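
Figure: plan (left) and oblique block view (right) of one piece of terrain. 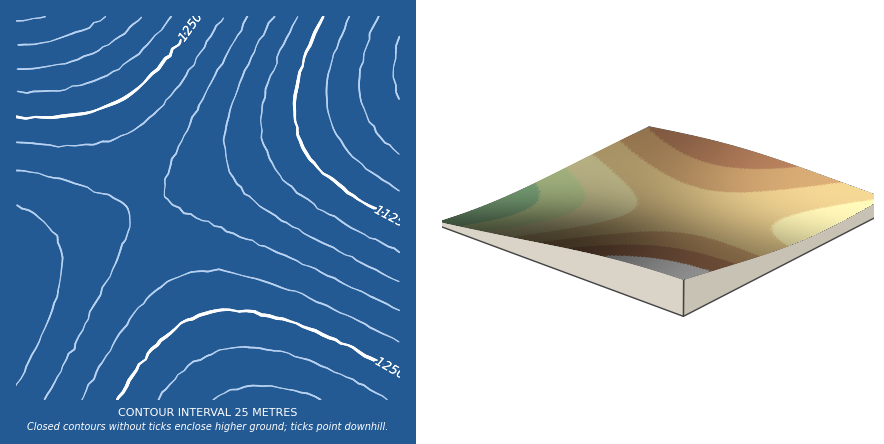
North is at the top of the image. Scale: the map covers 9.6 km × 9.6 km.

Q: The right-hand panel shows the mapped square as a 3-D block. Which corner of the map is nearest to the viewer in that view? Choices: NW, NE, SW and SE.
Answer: NW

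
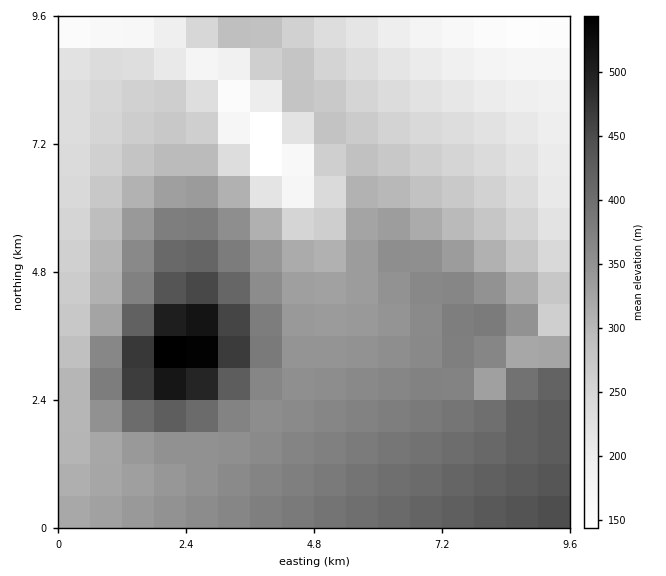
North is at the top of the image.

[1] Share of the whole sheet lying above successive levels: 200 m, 90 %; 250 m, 75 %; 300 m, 57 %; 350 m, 39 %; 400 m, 15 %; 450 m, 4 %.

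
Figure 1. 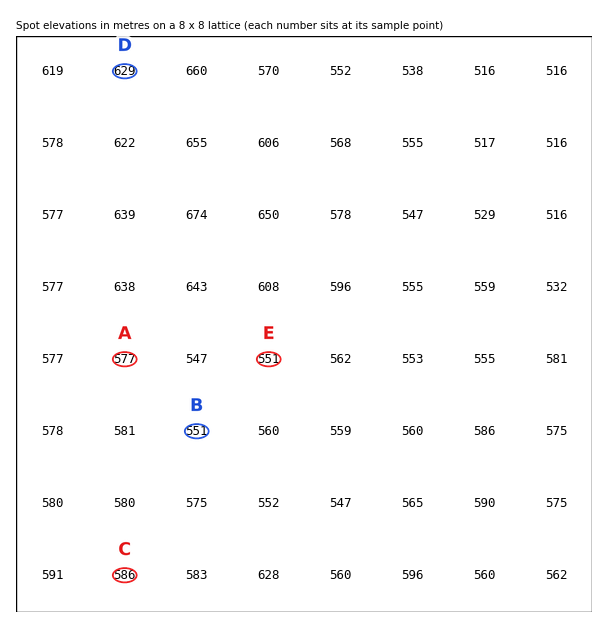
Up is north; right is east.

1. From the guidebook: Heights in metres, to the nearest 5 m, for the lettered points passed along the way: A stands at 575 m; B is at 550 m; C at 585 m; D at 630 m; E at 550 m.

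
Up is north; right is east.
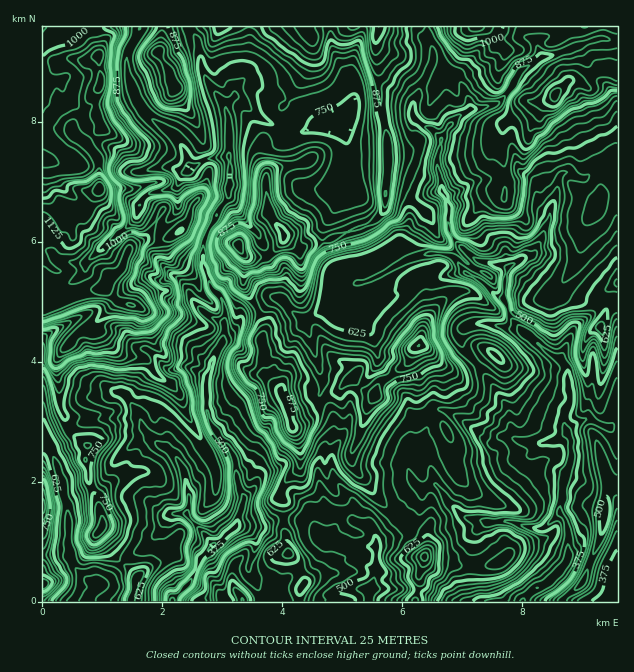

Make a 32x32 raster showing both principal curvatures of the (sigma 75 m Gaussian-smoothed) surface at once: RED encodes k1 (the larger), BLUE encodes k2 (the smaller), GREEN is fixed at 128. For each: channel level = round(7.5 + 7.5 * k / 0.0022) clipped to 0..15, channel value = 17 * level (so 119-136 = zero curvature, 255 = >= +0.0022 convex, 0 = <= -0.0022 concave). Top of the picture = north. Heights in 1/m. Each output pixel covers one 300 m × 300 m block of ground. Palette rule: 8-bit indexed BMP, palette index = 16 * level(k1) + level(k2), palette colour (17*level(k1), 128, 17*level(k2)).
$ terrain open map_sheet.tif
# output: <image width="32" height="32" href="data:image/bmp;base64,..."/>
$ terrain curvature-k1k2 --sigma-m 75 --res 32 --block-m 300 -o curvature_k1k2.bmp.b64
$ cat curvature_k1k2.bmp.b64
<image width="32" height="32" href="data:image/bmp;base64,Qk02CAAAAAAAADYEAAAoAAAAIAAAACAAAAABAAgAAAAAAAAEAAATCwAAEwsAAAABAAAAAAAAAIAAABGAAAAigAAAM4AAAESAAABVgAAAZoAAAHeAAACIgAAAmYAAAKqAAAC7gAAAzIAAAN2AAADugAAA/4AAAACAEQARgBEAIoARADOAEQBEgBEAVYARAGaAEQB3gBEAiIARAJmAEQCqgBEAu4ARAMyAEQDdgBEA7oARAP+AEQAAgCIAEYAiACKAIgAzgCIARIAiAFWAIgBmgCIAd4AiAIiAIgCZgCIAqoAiALuAIgDMgCIA3YAiAO6AIgD/gCIAAIAzABGAMwAigDMAM4AzAESAMwBVgDMAZoAzAHeAMwCIgDMAmYAzAKqAMwC7gDMAzIAzAN2AMwDugDMA/4AzAACARAARgEQAIoBEADOARABEgEQAVYBEAGaARAB3gEQAiIBEAJmARACqgEQAu4BEAMyARADdgEQA7oBEAP+ARAAAgFUAEYBVACKAVQAzgFUARIBVAFWAVQBmgFUAd4BVAIiAVQCZgFUAqoBVALuAVQDMgFUA3YBVAO6AVQD/gFUAAIBmABGAZgAigGYAM4BmAESAZgBVgGYAZoBmAHeAZgCIgGYAmYBmAKqAZgC7gGYAzIBmAN2AZgDugGYA/4BmAACAdwARgHcAIoB3ADOAdwBEgHcAVYB3AGaAdwB3gHcAiIB3AJmAdwCqgHcAu4B3AMyAdwDdgHcA7oB3AP+AdwAAgIgAEYCIACKAiAAzgIgARICIAFWAiABmgIgAd4CIAIiAiACZgIgAqoCIALuAiADMgIgA3YCIAO6AiAD/gIgAAICZABGAmQAigJkAM4CZAESAmQBVgJkAZoCZAHeAmQCIgJkAmYCZAKqAmQC7gJkAzICZAN2AmQDugJkA/4CZAACAqgARgKoAIoCqADOAqgBEgKoAVYCqAGaAqgB3gKoAiICqAJmAqgCqgKoAu4CqAMyAqgDdgKoA7oCqAP+AqgAAgLsAEYC7ACKAuwAzgLsARIC7AFWAuwBmgLsAd4C7AIiAuwCZgLsAqoC7ALuAuwDMgLsA3YC7AO6AuwD/gLsAAIDMABGAzAAigMwAM4DMAESAzABVgMwAZoDMAHeAzACIgMwAmYDMAKqAzAC7gMwAzIDMAN2AzADugMwA/4DMAACA3QARgN0AIoDdADOA3QBEgN0AVYDdAGaA3QB3gN0AiIDdAJmA3QCqgN0Au4DdAMyA3QDdgN0A7oDdAP+A3QAAgO4AEYDuACKA7gAzgO4ARIDuAFWA7gBmgO4Ad4DuAIiA7gCZgO4AqoDuALuA7gDMgO4A3YDuAO6A7gD/gO4AAID/ABGA/wAigP8AM4D/AESA/wBVgP8AZoD/AHeA/wCIgP8AmYD/AKqA/wC7gP8AzID/AN2A/wDugP8A/4D/AOWThZW15oOQ1MjnxpaG13WVlYOk5bVjg4OUc7DW9ZSG+bNzZKT5taagxuZzloXHtreng4XHx6W2yLmXhHCk93S0cNWko4S26ZCR6cTI2bZ1h5eTx9j6lZaXyMmmlmD2c+WQ+tilhYXYpYCQo5XmdHaGl3SElNWWdZa5yLW3gdWz9XCl+aWXhKPAt4GDlNR0h4eGdbeWt5eDcZCgo5KTpfT2gMbndIWVtbL5pIDpyYSGl3S3l4engqfH2Mi4kreV1fNw96WWhqilgvihkpPmt4SUt7d2doWWuKeHh4eUlXXHwYP3Y4anqYKW+KCWc6Pmg5TnhnaGhpendnZ2l6aCp7aCpuimg5aEhLf3gJdztvZzlOd2doaGqLiFhoaFp4LHloLWlsiWhJaG94CWlYTq6ZN01pZ1hobIlIR1hpeGg9eEs8eWp5Z0hqbVkJeDx/ampIWlx4V1hZOVl4aXh4akpZbCpXV0goWF+KSRlXPH+GSUt5TqlISFl5eXhJZ2h4K3ldCUY3OFlvbGgoG16cfIloOnx7T0p4a3x4K3p6eWgcW08saFp9fGtaWFgNe1xqeWk8e5gqXox+WRpem3poHDsuOQ+MbJg3LUY3WUcMfYdZS2doVzler4YpPYp4OAtJD04rKQtbSDyMe1xbSBo+iWc5Z2doaFpvZjYoChgJbIcNTT2NeSpPf6xqWA1KHTlIHFhHeHh4aFxtWV+MDYybnHtbeHlsbYopO0ssSApfZSc/aCd4eHl4aWtvfBoLiYqJeGhJeWg7j3hJKjsqC15reC+FF0doaFlri2kdOQk5ant4eFhaaUcPjGo7WQwvr30tX4w5ODgoWUgMBwxZWTcJWnl4aFuKaTsNTF+cXA+tGT+rak9/jHYoTo0OeUdLehpqiYhqaYt6bFYOiy92CisvmllYV1hvXXovmQ6MW51ZWCqJiWp6bG+qKhwqD75WCF9mR1hnZ1tPekpICmqMm4hIKnmJd1paX3gMH2kIL1cJb5c4aGdoWl9oWlkpaVt6V0hJWGh3Z0lPRxpJKVksNwxda0yLiFhZX3lpKkmJins4SGhoaGhpbHpOfXtoO3uIC3lnWFpoaFpuiVtoKYqJe2toWHh3aWuIXop3OBdNeXgbeVhoZ2d4TGxnOjgZW4t4XXhHWHhoeGptRjgLXWxYWDhpiYd3eHc+amcrmmgoGRyMfohYWEhnan+HCCqPukgoWXh4eXhoZy9pZ0ppeUqNOilunG2aSWhZb3cIXG6IGWh3Z2hZa3dXH3l5aElnSG53CEmKimt5amuPlwxfqWkLZ2dnaHqMeDcfinp4OTppXI15KSg5aHhnaE5LNw5ISCyKeVp5e4pbaz95d1gbjKxqaFlaemlJQ="/>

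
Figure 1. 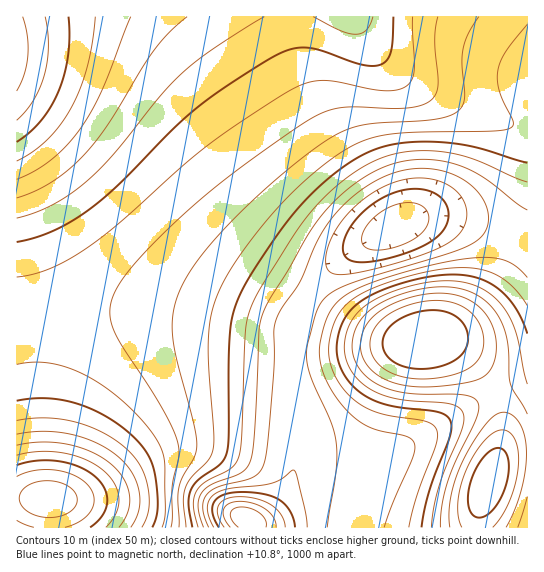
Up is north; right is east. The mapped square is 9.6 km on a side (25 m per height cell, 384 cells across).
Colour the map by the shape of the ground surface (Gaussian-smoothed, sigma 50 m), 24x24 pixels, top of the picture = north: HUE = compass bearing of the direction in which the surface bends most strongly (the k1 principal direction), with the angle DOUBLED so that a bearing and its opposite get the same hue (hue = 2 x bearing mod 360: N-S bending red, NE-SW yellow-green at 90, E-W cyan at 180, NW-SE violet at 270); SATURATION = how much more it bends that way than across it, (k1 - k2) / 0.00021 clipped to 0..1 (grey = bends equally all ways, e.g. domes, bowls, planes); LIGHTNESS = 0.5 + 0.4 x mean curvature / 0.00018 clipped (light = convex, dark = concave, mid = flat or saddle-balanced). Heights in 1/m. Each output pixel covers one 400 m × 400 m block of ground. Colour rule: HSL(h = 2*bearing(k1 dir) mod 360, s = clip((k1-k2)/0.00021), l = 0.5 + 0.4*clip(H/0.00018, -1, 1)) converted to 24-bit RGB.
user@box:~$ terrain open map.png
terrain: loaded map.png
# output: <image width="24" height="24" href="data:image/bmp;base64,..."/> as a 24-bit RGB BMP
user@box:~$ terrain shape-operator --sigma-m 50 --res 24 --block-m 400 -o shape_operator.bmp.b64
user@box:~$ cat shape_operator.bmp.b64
<image width="24" height="24" href="data:image/bmp;base64,Qk32BgAAAAAAADYAAAAoAAAAGAAAABgAAAABABgAAAAAAMAGAAATCwAAEwsAAAAAAAAAAAAAmYy0k5S1kJ23h522fpWzfJKvfrWyadeFRegSNhwCMwgAMiQBW8QQaMJOjZ10jYp7eYKEXnGNRlOYdlGoxnSE3aOBw8R1R6t3j5XIlJjKkZPIiojDhX68h4CuqZB/12solQAAVwAfFkuXFf/PJfjBWa+Xg415j4p5e4Z6Y3uLQmWWRFGht3mX4KON2a6KbKh0iqOxkZatnYytpoCuq3StrGybvVOB5SKU6xr8Wkr8Xbn/PMnxO5S8XnmPhYV5kYx3hYl4aoSGRnaRN26bcHCh2qSL5KqOuJeFgJ9snJ1un4NqoWljo15pplt2rleOtlu6kmvAen68dIutWHGgS1yTXGWJhHx3lItxkYttd4NpUYB3NImJTJeFx6565ayJ0ZODipxVnZtUnYhUm3dXmWlbl2BhlWd1lG+DlHiDlH99i3yBZWSLTVKOWlmIhm1xnHlcn3pOk39HboFCL3o5JI49d8c34MRp2Zh1ipRelZRdlIlek39hkXdljnJqjXBvjXNykXx1lYV2jH96bGeJUE2OZVGJj1hvqE9Er1o4p3E4l5M+So0zGJgmH74RneAx0bZdh41rjY1rjYhsjIJui31winlyiXh0inp2kIF2lol2jYR6bWiIU0iQaEKSn0aQt0Vrt1VhqXFwn4x/bqSQP7d7IchMO9Ymmr9RhYlyiYpyiYdziYNziIB0h312h3t2iX13j4V2lo11jol5aWmJR0CXUjKjij62uGa7tYq3m5e3jpW/hIjAe5e3YrqkUL52YKhhhIh0hoh0iId0h4R1h4F2hn93hn53iYB3j4d2l5F0kZB3aXWIPEuZKjCpSjvAjXe8qZu7o5+2jY6vj4Krk46piaesda2obpechIhzhYhzhod0hoV1hoN2hYF3hYB4iIF3kId1mo9vmo5pfX1oSmJ2MWWJNoawapy9lpe+tJfDsIbCkoW3k5yykp6wf4SpeWagg4hyg4dzhId0hIZ1hYV3hIJ4hIF4h4F4joN1mYNvnHtphm5tVneDLJygGsS0MdXDcbDAlorDrYvQqY7OpZLBqoa0rmirplCfgohygYhzgYd0gYV2gYR3goN5g4J5hYF5i4B3lHxzmnVwkHV5aoqLO6WLGrl8Fr5uMbVuYKN7o3uHtHWJvWZ4wU1luD1jpUNsgIlxf4hzfYd0fYV2fYR3f4N5gYJ6g4F7h396jnx3lXh1lHl3hYx4WZdpNKBRHpo4HI8kP4oogZI1qX0yvVspv0Eqsjk3oE1Vfopxe4lzeod0eYZ2eoR4e4J5fYF7gYF8hIB8iX16kXp3lnp1loJzj5NqZo9UQYc7L30qOXcmXH0sj4gxpHU1rmY9qGNNm2tge4tyeIpzdoh0doZ3eIR5eYJ7e4F8foB9gYB9hn17jHp5lXd1nHVxnHZskn1mdoFdT3dKPHQ8RHY6ZIFCj5FKnohRoYNZm4JjeIx0dIt1dYl5dod8eIV+eYN/e4F/fYB+f4B+gn59iHt7kHd6mnN5oW54n2p2kGp1eWluWHRlS3dVTn1JbIlMjJZRnplWnJNddo13dot7dol/doeBd4WCeYODeoGCfICAfn9/gH5+hH1+inp+k3eAnXKEo22LommSl2aWdGaEYXR4WXtiXIdVbpNYgJlhipZseY5/eIyCd4qFd4iHd4SGeIGEen+Ce36BfX6Af36AgX5/hX1/i3uCk3eHnXGPpWmapmGjlV+dd2aNZ3+LYJmNYaSPbKWWd5+hfI6GeoyJeImKd4SId4CGeH2FeXyDe3yBfX2Afn6AgH9/gn5/hX2Bi3mFlHKLnmeUpGCdnWSie26ea4ypY6e3Yq+7Z6e1b5irfo2Le4mMeYOKd36JdnuHd3mFeXmDe3qCfXyBf36AgH+AgH9/gn6AhnmDjW+HlWeMmWmUiniZepGncKO2aKW4Zp2ua5WgcI6TgIqNfIOMeX2KdniJdnaHeHaGeniEfHqDfnyBf36AgH+AgH+AgXyBhXWEimyHjmyJiXyNf56ZeKync6SpcY2bc4CLdoCAeX9zgISMfHyLeniLenWJe3WIfHaGfXiEfnqDf3yCgH6BgH+AgH6AgXqChXGGiWyJiHmIfJmEdqmKdaGQd4qNf3SDgHJ5f3Z0gH50g3+LgXqLgHaLf3SKf3SIf3aGf3iFgHqDgHyCgH6BgH+BgH2BgHaEgm2IhHGIfo59dad3cqV7d4yAgXOAg297gXN6gHl6f358iH2Lh3iLhXSLhHOKg3SIgnaGgniFgXqDgX2CgX6BgH6Bf3uCfnKGfmyJgXmHgZ15eqpydZZ0fXaAgm6BgnN/gXl/f32Afn+A"/>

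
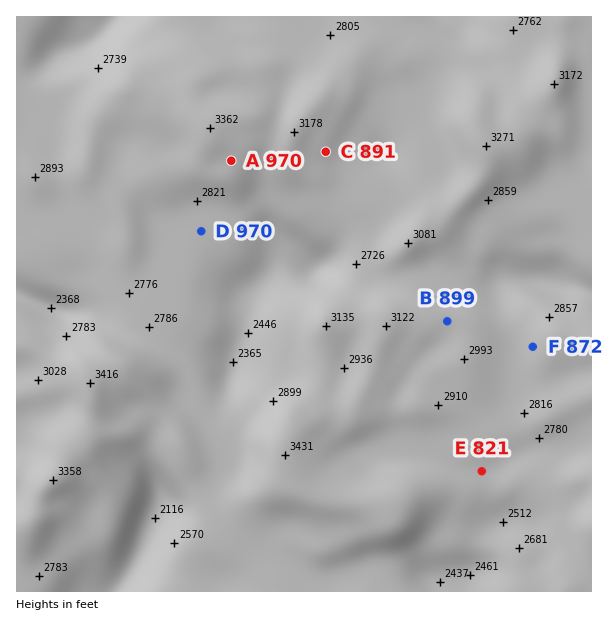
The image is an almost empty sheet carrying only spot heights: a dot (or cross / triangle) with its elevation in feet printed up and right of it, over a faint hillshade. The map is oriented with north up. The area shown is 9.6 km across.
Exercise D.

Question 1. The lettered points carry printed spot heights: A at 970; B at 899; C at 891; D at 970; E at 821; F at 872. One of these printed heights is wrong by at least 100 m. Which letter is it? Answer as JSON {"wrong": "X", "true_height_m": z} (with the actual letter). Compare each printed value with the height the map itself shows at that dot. {"wrong": "D", "true_height_m": 845}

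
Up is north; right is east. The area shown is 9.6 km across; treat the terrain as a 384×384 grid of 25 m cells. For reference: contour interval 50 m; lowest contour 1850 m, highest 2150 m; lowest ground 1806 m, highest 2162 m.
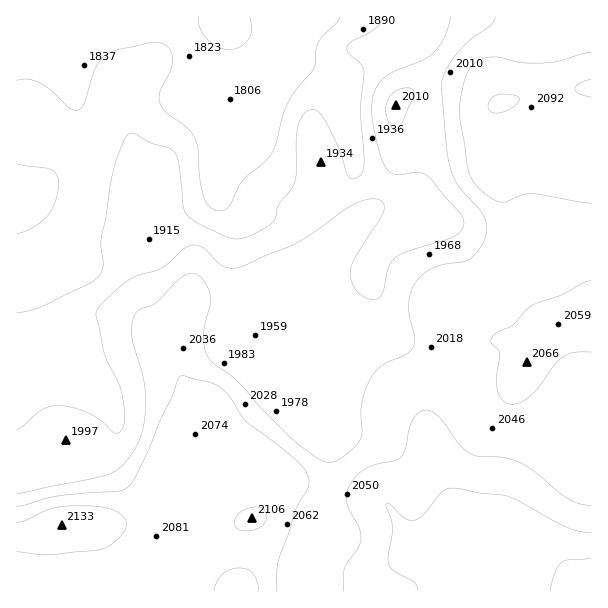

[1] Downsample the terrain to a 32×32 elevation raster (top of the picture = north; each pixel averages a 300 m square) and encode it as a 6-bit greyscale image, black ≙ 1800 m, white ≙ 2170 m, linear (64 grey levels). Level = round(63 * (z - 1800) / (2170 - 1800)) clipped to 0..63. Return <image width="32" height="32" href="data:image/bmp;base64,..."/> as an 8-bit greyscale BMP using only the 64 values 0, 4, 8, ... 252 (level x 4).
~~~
<image width="32" height="32" href="data:image/bmp;base64,Qk02CAAAAAAAADYEAAAoAAAAIAAAACAAAAABAAgAAAAAAAAEAAATCwAAEwsAAAABAAAAAAAAAAAAAAEBAQACAgIAAwMDAAQEBAAFBQUABgYGAAcHBwAICAgACQkJAAoKCgALCwsADAwMAA0NDQAODg4ADw8PABAQEAAREREAEhISABMTEwAUFBQAFRUVABYWFgAXFxcAGBgYABkZGQAaGhoAGxsbABwcHAAdHR0AHh4eAB8fHwAgICAAISEhACIiIgAjIyMAJCQkACUlJQAmJiYAJycnACgoKAApKSkAKioqACsrKwAsLCwALS0tAC4uLgAvLy8AMDAwADExMQAyMjIAMzMzADQ0NAA1NTUANjY2ADc3NwA4ODgAOTk5ADo6OgA7OzsAPDw8AD09PQA+Pj4APz8/AEBAQABBQUEAQkJCAENDQwBEREQARUVFAEZGRgBHR0cASEhIAElJSQBKSkoAS0tLAExMTABNTU0ATk5OAE9PTwBQUFAAUVFRAFJSUgBTU1MAVFRUAFVVVQBWVlYAV1dXAFhYWABZWVkAWlpaAFtbWwBcXFwAXV1dAF5eXgBfX18AYGBgAGFhYQBiYmIAY2NjAGRkZABlZWUAZmZmAGdnZwBoaGgAaWlpAGpqagBra2sAbGxsAG1tbQBubm4Ab29vAHBwcABxcXEAcnJyAHNzcwB0dHQAdXV1AHZ2dgB3d3cAeHh4AHl5eQB6enoAe3t7AHx8fAB9fX0Afn5+AH9/fwCAgIAAgYGBAIKCggCDg4MAhISEAIWFhQCGhoYAh4eHAIiIiACJiYkAioqKAIuLiwCMjIwAjY2NAI6OjgCPj48AkJCQAJGRkQCSkpIAk5OTAJSUlACVlZUAlpaWAJeXlwCYmJgAmZmZAJqamgCbm5sAnJycAJ2dnQCenp4An5+fAKCgoAChoaEAoqKiAKOjowCkpKQApaWlAKampgCnp6cAqKioAKmpqQCqqqoAq6urAKysrACtra0Arq6uAK+vrwCwsLAAsbGxALKysgCzs7MAtLS0ALW1tQC2trYAt7e3ALi4uAC5ubkAurq6ALu7uwC8vLwAvb29AL6+vgC/v78AwMDAAMHBwQDCwsIAw8PDAMTExADFxcUAxsbGAMfHxwDIyMgAycnJAMrKygDLy8sAzMzMAM3NzQDOzs4Az8/PANDQ0ADR0dEA0tLSANPT0wDU1NQA1dXVANbW1gDX19cA2NjYANnZ2QDa2toA29vbANzc3ADd3d0A3t7eAN/f3wDg4OAA4eHhAOLi4gDj4+MA5OTkAOXl5QDm5uYA5+fnAOjo6ADp6ekA6urqAOvr6wDs7OwA7e3tAO7u7gDv7+8A8PDwAPHx8QDy8vIA8/PzAPT09AD19fUA9vb2APf39wD4+PgA+fn5APr6+gD7+/sA/Pz8AP39/QD+/v4A////AMDAwMDEwMDEvLjE0NTIrJSUoLC8xMjQ0Njc4ODk7PT0xMTExMTEwMS8uMDIzMSsmJSgrLzI0NTU2Nzg4ODo8PDQ1NTQ0MjEwMC8wMTIxLSclJyktMjU2Njc4ODg5Ojo5NTc4ODc1MjAwMDAyMzMvKSYnKS0xNDU3ODk5OTg3NDIuMjU1NTMxMjEwMTIzMzErJycqLzMzMjY4ODg3NDEtLCMmKSorKy0yMjAyMjAwMC0pKCswMjAwMzQzMzIvLCoqHB0eICEkKTAxMDEyLy8wLigmKC0uLS8wLy4uLSsqKiobHh8eHR4kLTAvMDAuLi4pIyEjJykrLS4sKysqKioqKhsfISAdGx8pLy8vLi0sKCEdHSAkJyosLCsqKioqKioqGRweHRoZHSYtLi4uKychHRscHyMnKisrKioqKioqKioXGBkYFxgdJCotLi0oIR0bGxwfIycpKioqKiorKioqKhYWFhYXGR4kKSsrKSIdGxsbHB4iJScpKioqKiwsKioqFhYWFhcbICUpKSYhHRsbGxsbHSAjJCYoKSoqLC0rKioWFhYWGB0iJCcoIh0bGxsbGxscHR8hJCcpKiorLSwrKxUWFxcZHiIjJiciHRwbGxsbGxwcHSAkJicoKisrLCwsEhMWGBoeIiMlJyMfHh0cHBwbGxscICUmJSUnKSssLCwMDRAUFhsfICMnIyAfHh8eHRwaGRofJSUkIyQmKCkrLAsLDA4RFRkbHiMhHRweHx8eHBoZGh4iJCQjIyMkJCYpDAwLDRATFRYZHRwYFxocHh8dGhkZGx0gISIkJCMjIyUKCwwOEBMUFBUYFxMSFBYYHB4dGRgYGBobHyQmJCMjIwgJCg0QEhMTExMPDQ4QEhMWGx0bGRgXFxkeJScmJSUlBwgJDA8SExMTEAoICw8REhQWGRoZGBcYGyIpKigoKSoHCAkLDxITExMPBwUJDQ8SFRUTFhgYGBohKS4tLC0uLwgICQsOERMTEw4GAwYJDBEVFRETGRsaHiUtMC8uLzAxCgoKCw0QEhIRDQYCAwUKERYUDxMcHx0fJy4wLy8vLzAKCwoKDA8REA4KBAIBAwgQFREOFB8hHiAoLzEwMC8vLwoKCgkLDw8MCQUCAQECBg4SDgwWISIfISkwMzIxMDAxCgoICAsPDwsGAgEBAQIECg4MDBUgIyEiKTAzMzIyMjMICAcHCg0ODAgDAQICAQMGCgoMExofICEnLjAwLzAxMgcGBQYICwwMCQQDBQUDAgQIDA8SFBcaHiQqLCsqKistBQUFBQYHCAkHBQcKCQYEBAcMEBITExQZHyQnKCkoKCkFBQQEBQUFBQQFCgsKBwUDBAgMDxISEhYcICMmKCgnJw="/>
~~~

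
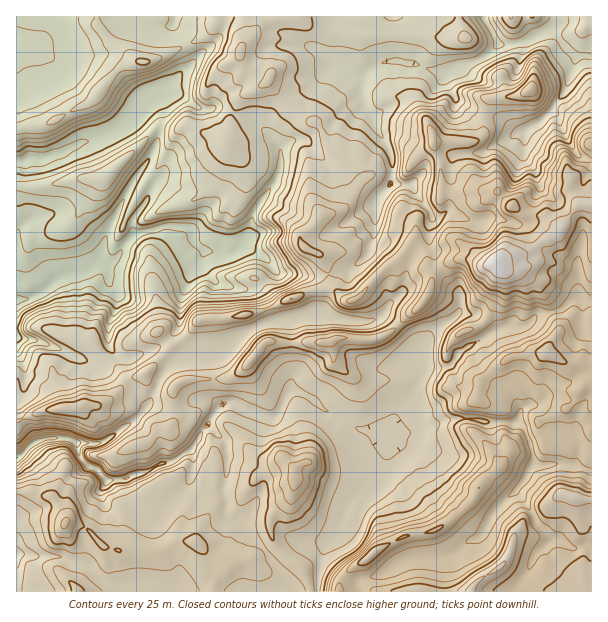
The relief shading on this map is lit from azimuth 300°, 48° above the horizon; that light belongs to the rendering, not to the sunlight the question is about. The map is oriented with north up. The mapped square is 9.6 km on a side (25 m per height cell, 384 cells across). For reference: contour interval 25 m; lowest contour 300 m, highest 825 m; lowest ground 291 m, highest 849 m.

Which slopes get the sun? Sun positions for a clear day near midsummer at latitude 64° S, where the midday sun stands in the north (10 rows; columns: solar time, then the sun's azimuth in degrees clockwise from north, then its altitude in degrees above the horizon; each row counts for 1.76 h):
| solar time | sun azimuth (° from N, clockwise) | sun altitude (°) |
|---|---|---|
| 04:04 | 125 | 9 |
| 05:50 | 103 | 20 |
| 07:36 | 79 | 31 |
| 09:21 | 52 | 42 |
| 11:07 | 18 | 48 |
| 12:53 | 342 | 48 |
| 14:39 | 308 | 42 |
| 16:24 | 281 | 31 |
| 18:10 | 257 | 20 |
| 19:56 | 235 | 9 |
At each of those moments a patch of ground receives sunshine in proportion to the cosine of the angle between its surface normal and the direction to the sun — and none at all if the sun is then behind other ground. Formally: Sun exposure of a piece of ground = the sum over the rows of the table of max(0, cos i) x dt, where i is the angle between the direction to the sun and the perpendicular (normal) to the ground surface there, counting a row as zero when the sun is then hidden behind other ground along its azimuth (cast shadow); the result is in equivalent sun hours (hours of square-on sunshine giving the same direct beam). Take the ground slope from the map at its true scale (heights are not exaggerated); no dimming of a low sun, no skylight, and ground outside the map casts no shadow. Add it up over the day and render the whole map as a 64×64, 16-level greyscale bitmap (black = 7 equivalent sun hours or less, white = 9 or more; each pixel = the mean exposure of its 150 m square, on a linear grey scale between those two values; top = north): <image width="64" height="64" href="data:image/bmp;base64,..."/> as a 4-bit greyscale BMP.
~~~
<image width="64" height="64" href="data:image/bmp;base64,Qk12CAAAAAAAAHYAAAAoAAAAQAAAAEAAAAABAAQAAAAAAAAIAAATCwAAEwsAABAAAAAAAAAAAAAAABEREQAiIiIAMzMzAERERABVVVUAZmZmAHd3dwCIiIgAmZmZAKqqqgC7u7sAzMzMAN3d3QDu7u4A////AMu7qczMzMzMy7u7u7u7u7u5q8y83d3d3d3JmrvMzMzMu7qbzMu7u7u7u7u6u7u7upbMurzM3d3c3dyHmszMzMy7us3curu7qru7u7uru8uah73JZ6vM3cu83dp5vMzMzMzM3Luqqqqru7u7zMy8urypvNy2abzMu7vN3bmszMzMmZdnm6q7u7u7urvMzMyry6q5rMyFeaqqmrvMyavMzcyaqHebrMzMzMu7zMzMyqzLmZqJzdyGZnmpq7vLqrzKqqupmZrMzMzMzM3MzMy6u6qImam93dy6hoqIu8y8yZq7u6q7jMzMzMzMzMzMy7q6mZeJqqzd3d3ciaes3ct5q7u7u8y8zMzMzMzMzLu7u7mImImqvdzN3d3JiHzd13qqu6mKvczMzMzMzMzMvLu7upmZmZqs3MzM3dyXaM3IuqmZmavMy9zNzMu8zMzLuquqqYmrqqvMu8zN3bh3rLzcq8zM3czKeM3dzLvMzMy7mZqpiKu7u7y7zM3cu5iHzd3d3d3dzN3GA4zdzLzMvLu6q7upi7zMvMu8zN3duXWc3d3d3d3Lq5AAAEzdzMy7vMuqu5abvMzMzLu83d3LiFzd3Lrd3d3BAIl0IEjczMy7u6vMuqvMzMzMu7u8zLy4aImZqgzd3ZC8y6mXYlvMy7vN3d3du7zMzMy7qqmIvcqpmZq7AKzMUgXN3LqZU8zLvLzdzN3Lq8zMzLqqmHnMzLervLtAAAAAAAzdy6ulfbnMu93c3cuqzMzMy7uHnNzdprzLu5MAAASGIJ3MzMpbnMzMzMzczLu7u7u7u7zdvMt5u7u7yFISWamoaN3MzJfd3cu8zMzMu7u7u7u3ZVEDVpzLmard3MzLu6u6rLvMya3KmavMzLurqru7u6mHZ5u5rMy7q7zd3d3dy8urqru6h3iau8zLu7q7u7u6h6vMzLqpu8urq7vM3d3cu6q7mZiHeZu7u6q6qru7u7uqq7u7u7q7u7qcy7vMzMy6qc3Kq7qHmru7upiJu8u7u8zMvLu7u6urzLu7zMzLvN25rN3d3bh5qqu5Z6vMzMy6zNzNypqpmZq7zLzM3Lu8zdy7zMy83HeaqZiau7u7zLqnnczMqZmIrMzczduqrMqZvLq7y6rNyId2VoqYd4q7uqp73N3cy7zM3N3IV6vMu7qJvLu7mazbiamImWVEJIu6rIeczd3d3MzdYRSszMusy6msypmHmt3d3d3dzd3HSKmryFWszN3du8yavN3d2p3d3crJd2UzfMu83d3czM2TV3vdyniarM3MzM3d3d3ajN3d2qzMu4Q2iImqqFNFnLYBRZzMqHmIvdy83d3d3d2c3d3Knd3d3duDJZqjADd6zKRYiYiYZ3VYvMyr3d3dzLuau6ms3d3d3Mt0VWe6iJa92nmqmHdmVmiby3eL3d26p5mqmJvc3KmJvM3Lq83JmGrMqZhVRFV4mZu6u6m8zMmaqryYmtuXVnnM3d3MvdyaiJu5hiRVZoq6mqm7u7uququ7zLiJzN3dy7mIibus3cqqq8pxNXmrqaqZurq7u7u7q8zMyYmrzd3chjNoq5jN3LvMy4WLu7vLqrq6uqmZqruZu8zLu6uqvMhSE3u7uXzdy8zMzM3dzLy6maq7qYiJq6a93MzMmImauVRazczMirzcvLmazd3d3KmIq7u7qZmqt2zdzMupmImL3Ky7zMy6yrzMzMzMzd3My5ervMzLqpmrhli7updlVlAEzcqrzLrLq8rd3LrN27zMyZqrvMy6mHuagwE0eIlzhnvdy6mcybu8x5zLh5p3q7zbiLqqu7uXabjMqGZ5uqRd3bu8zLm6rMzaV5mId3rN3duZqZmqqqhWuZzMy5mruBrLy83d25e83ceKq7up3Mvcq8ypmZmZmWWcq8zMu6u7c73MzMzMpXzdqru7u7u9y8q8zM3cy6qqhXy7y7u7u7umW7zMzMy6aISbvMzM3avdrLu83d3d3dy2Scu7u7qqq7pau8zMzMyplCmszMzdusyrvMzMzN3d3dtVvLqqqqqru5m7zMzMzMarlpzM3N3KyM3N3GmIq8zd3bZ7qqqqqru7ubvMvMzMtou4i7zLzbqZu811VEV5q7zd3Hmpmru7u7y6vMu8zMy3jMmKmHaMupnM20lkREaZmrzdyJmau8zMy7qqqszNzJm7qczd3Id6q93JzbqYQkeZqrzbq6vMzMzLqqmbzM3Lqruq3dzcyWZ73avd3dy3QjWLus3N3d3cy7uqq8zMzMury6zd28zLhkKNvN3Nzdy4ZFm7rM3dqsy6qqu8zMzMypvN3dy6y6mHYgi93czMzdyoZ6uqvNpHiqiJq8zMzLzKmKzM3aeJqYZEIM3czMzM3Mt2iqq7qZqqu6mbzMzMzLu7vNu9qM3d3KiGbdzMzMzM3KdVirqquqqry6u8zMzMzMzN3Lvd3Ku83cuK3czMy7zMyVEBZ6rLqru8uru8zMu8zd3cuavMzJjdzLi9zMzMu8zMqGMjSLy6q8zcu7vLu7vMzMuXib3dx83cyazMzMy7u8zN3KhTndy7zN3MzLu7uqu6qphkJb3cvdzLmszMzLu6vN3c3Lc4vMurzMzLq7u6qqqqqYZSS8zN3Lh4vMzLu6vMzMzMzKaLzLu7upq7u7u7u7u7u7p3VYvcqIm7u7u6rMzMzMzMuorMy7qpq8zMzMzMzMzM3ZRneKvMusu7u7vMzMzLvMu7vMzMuqu8zMy8zMzMzMzMZoqWi7u8"/>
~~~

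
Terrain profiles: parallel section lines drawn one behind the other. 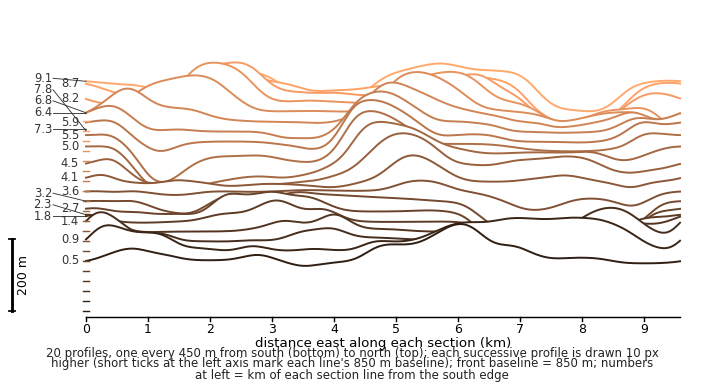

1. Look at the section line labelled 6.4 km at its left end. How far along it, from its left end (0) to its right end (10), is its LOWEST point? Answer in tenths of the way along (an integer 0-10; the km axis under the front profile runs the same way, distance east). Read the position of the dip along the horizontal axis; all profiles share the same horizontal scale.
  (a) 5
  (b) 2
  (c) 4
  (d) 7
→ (c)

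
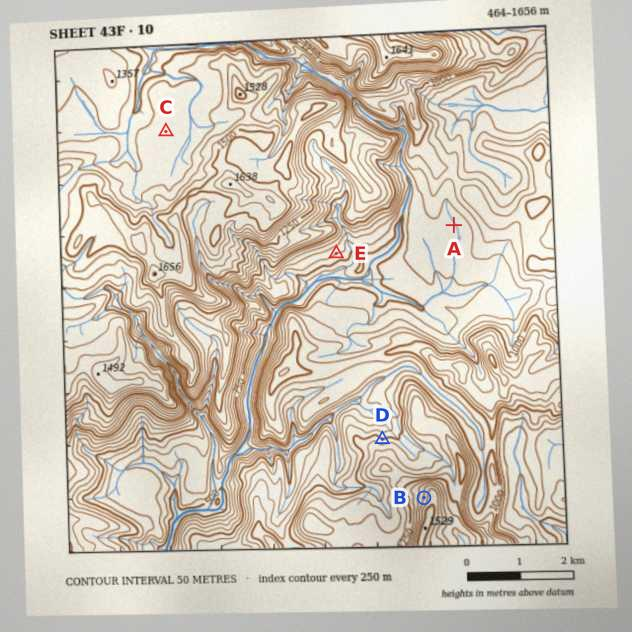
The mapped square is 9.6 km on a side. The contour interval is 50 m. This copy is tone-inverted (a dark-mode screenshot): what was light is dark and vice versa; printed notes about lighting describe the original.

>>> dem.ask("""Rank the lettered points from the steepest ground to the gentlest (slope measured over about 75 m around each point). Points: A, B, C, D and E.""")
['B', 'D', 'E', 'C', 'A']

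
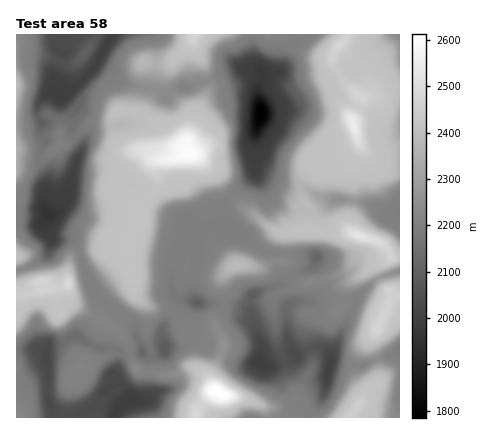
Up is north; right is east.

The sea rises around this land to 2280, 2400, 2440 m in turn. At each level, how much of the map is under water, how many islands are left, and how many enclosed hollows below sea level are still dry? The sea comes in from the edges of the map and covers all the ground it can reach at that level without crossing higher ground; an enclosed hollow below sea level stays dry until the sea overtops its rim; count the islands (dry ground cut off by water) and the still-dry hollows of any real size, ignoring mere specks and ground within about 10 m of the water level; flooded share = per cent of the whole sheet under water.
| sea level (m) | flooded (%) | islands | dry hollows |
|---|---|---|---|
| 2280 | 61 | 2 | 0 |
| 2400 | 77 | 1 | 0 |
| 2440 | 94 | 3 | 0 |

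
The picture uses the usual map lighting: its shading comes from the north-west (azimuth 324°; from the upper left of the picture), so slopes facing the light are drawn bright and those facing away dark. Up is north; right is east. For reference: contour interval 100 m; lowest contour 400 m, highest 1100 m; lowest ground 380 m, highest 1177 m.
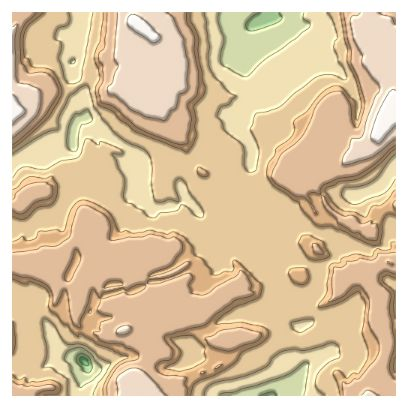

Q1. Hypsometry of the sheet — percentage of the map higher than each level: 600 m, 95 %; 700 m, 81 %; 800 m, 47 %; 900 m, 34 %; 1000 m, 10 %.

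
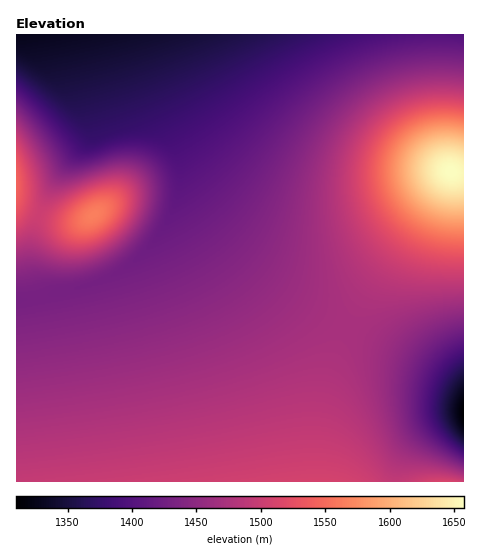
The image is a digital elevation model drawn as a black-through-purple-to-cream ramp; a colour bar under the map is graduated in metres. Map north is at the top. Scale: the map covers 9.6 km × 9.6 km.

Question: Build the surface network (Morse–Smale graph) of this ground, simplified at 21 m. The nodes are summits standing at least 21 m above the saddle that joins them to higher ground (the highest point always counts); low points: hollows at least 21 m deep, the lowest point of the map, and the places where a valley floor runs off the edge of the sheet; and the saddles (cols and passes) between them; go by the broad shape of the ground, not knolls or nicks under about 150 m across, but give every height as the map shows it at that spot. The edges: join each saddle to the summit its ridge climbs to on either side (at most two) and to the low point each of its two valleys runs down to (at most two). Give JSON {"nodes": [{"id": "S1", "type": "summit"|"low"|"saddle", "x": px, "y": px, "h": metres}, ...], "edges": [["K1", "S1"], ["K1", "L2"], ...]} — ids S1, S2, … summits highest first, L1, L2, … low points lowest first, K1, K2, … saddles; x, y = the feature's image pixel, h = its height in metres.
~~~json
{"nodes": [
{"id": "S1", "type": "summit", "x": 452, "y": 171, "h": 1658},
{"id": "S2", "type": "summit", "x": 94, "y": 215, "h": 1565},
{"id": "S3", "type": "summit", "x": 17, "y": 184, "h": 1545},
{"id": "S4", "type": "summit", "x": 442, "y": 481, "h": 1513},
{"id": "L1", "type": "low", "x": 463, "y": 413, "h": 1310},
{"id": "L2", "type": "low", "x": 20, "y": 35, "h": 1327},
{"id": "K1", "type": "saddle", "x": 39, "y": 215, "h": 1502},
{"id": "K2", "type": "saddle", "x": 347, "y": 327, "h": 1472},
{"id": "K3", "type": "saddle", "x": 35, "y": 294, "h": 1431}],
"edges": [["K1", "S2"], ["K1", "S3"], ["K1", "L2"], ["K2", "S1"], ["K2", "S4"], ["K2", "L1"], ["K2", "L2"], ["K3", "S2"], ["K3", "S3"], ["K3", "L2"]]}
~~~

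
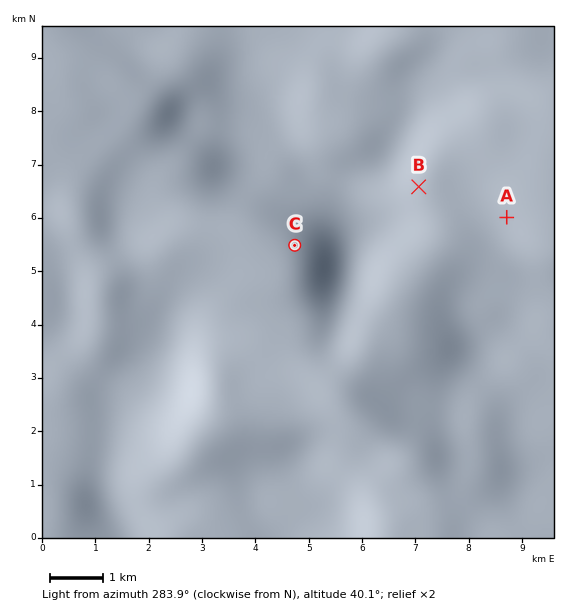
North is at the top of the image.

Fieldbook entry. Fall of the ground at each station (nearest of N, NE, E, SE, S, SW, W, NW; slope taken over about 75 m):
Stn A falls SW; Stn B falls W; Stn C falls NE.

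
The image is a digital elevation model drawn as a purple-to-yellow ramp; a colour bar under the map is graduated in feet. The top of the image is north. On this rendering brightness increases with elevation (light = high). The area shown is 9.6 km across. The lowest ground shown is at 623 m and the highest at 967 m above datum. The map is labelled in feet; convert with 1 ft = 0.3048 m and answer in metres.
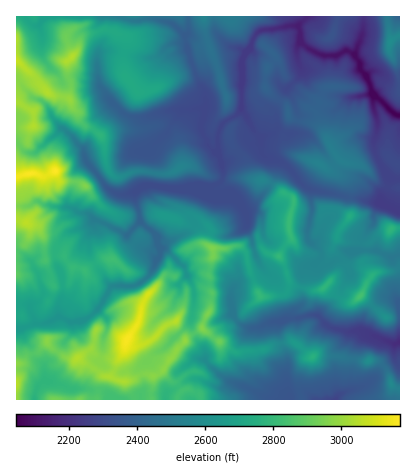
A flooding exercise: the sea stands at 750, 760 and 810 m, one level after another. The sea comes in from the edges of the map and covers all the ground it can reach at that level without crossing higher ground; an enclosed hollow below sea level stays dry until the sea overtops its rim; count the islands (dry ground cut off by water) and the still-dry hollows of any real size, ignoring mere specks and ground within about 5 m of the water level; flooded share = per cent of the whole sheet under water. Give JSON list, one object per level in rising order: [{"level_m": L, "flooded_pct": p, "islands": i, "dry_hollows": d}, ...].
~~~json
[{"level_m": 750, "flooded_pct": 38, "islands": 1, "dry_hollows": 0}, {"level_m": 760, "flooded_pct": 42, "islands": 2, "dry_hollows": 0}, {"level_m": 810, "flooded_pct": 63, "islands": 4, "dry_hollows": 0}]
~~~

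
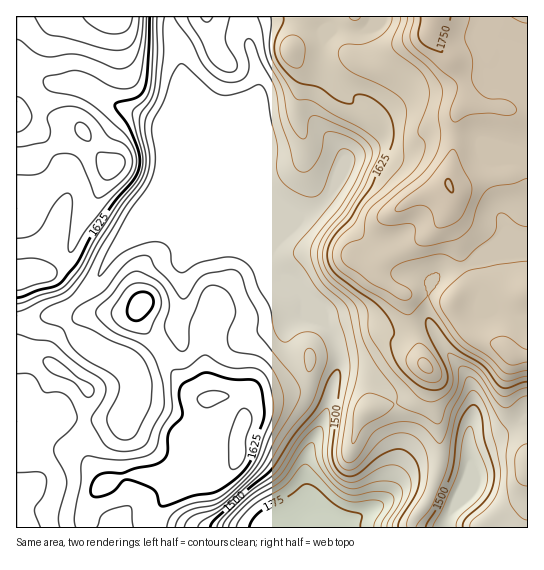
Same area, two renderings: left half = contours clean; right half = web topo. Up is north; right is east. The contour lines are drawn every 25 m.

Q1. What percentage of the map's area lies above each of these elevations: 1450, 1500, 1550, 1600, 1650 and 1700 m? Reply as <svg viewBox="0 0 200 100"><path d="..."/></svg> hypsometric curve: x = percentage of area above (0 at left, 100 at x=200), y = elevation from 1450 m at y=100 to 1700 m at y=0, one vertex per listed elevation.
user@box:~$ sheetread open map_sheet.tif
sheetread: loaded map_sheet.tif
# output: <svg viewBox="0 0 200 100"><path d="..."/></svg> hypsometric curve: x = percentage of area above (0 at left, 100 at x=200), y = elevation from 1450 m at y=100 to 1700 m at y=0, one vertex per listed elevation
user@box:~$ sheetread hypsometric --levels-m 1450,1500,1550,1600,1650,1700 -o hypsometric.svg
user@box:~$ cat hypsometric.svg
<svg viewBox="0 0 200 100"><path d="M193 100l-7-20-50-20-44-20-35-20-37-20"/></svg>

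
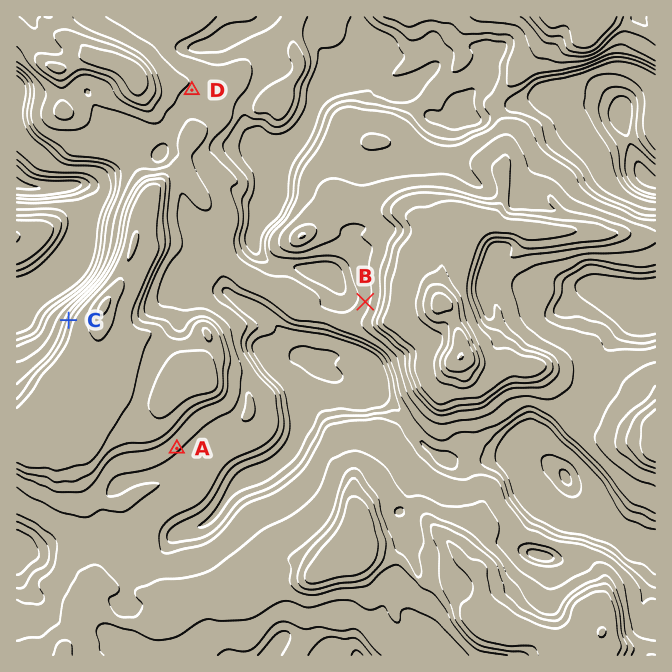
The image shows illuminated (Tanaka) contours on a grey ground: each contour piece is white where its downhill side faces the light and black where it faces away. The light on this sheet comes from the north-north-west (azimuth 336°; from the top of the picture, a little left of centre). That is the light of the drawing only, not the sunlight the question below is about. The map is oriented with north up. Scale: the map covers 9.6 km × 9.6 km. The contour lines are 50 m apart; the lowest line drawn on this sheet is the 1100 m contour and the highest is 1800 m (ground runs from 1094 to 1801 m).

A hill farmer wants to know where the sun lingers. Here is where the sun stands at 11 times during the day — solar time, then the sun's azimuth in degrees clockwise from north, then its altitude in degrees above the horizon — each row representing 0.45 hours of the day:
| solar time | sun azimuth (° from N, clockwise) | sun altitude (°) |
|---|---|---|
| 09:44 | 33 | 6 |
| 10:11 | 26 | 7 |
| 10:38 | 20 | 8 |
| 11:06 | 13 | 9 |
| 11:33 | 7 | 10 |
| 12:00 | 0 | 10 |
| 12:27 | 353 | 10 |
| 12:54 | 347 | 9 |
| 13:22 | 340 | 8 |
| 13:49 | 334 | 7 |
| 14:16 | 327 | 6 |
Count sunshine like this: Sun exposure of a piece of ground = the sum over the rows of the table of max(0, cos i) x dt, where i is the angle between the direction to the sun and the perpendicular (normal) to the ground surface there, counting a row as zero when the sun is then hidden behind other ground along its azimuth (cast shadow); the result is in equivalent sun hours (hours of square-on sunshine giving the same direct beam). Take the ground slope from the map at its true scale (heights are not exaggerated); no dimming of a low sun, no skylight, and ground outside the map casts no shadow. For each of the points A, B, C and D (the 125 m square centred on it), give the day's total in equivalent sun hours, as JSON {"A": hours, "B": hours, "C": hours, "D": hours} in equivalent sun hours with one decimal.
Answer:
{"A": 0.0, "B": 0.9, "C": 1.7, "D": 0.7}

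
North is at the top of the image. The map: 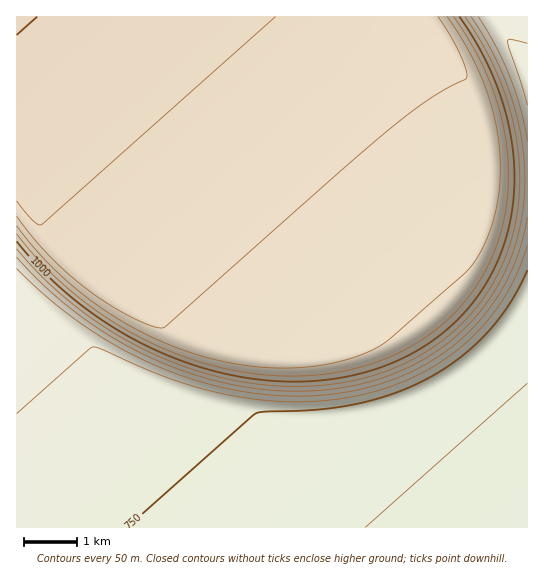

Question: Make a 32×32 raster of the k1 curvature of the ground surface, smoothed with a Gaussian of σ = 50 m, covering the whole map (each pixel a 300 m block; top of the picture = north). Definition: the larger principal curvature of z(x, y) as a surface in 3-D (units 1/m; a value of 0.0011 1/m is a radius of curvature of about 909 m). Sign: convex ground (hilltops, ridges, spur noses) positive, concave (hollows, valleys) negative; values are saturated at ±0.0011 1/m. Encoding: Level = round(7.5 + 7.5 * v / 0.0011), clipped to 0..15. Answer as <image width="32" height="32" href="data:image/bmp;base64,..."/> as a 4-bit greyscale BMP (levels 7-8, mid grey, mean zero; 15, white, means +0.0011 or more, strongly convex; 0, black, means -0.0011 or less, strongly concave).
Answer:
<image width="32" height="32" href="data:image/bmp;base64,Qk12AgAAAAAAAHYAAAAoAAAAIAAAACAAAAABAAQAAAAAAAACAAATCwAAEwsAABAAAAAAAAAAAAAAABEREQAiIiIAMzMzAERERABVVVUAZmZmAHd3dwCIiIgAmZmZAKqqqgC7u7sAzMzMAN3d3QDu7u4A////AIiIiIiIiIiIiIiIiIiIiIiIiIiIiIiIiIiIiIiIiIiIiIiIiIiIiIiIiIiIiIiIiIiIiIiIiIiIiIiIiIiIiIiIiIiIiIiIiIiIiIiIiIiIiIiIiIiIiIiIiIiIiIiIiIiIiIiIh4iIiIiIh4iIiIiIiIiIeIiIiIiIiIiIiIiIiIiIiIiIiIiIiIiIiIiIiIiIeIiIiJrN3t3KmIiIiIiIiIiIib7//czN7+yoiIiIiIiIic/9qIiIiIit7JiIiIiIiL/7iIiIiIiIiK7aiIiIiJ38iIiIiIiIiIiI3ZiIiIn/mIiIiIiIiIiIiI3JiIiv6IiIiIiIiIiIiIiJ64iJ/oiIiIiIiIiIiIiIiL2Yn+iIiIiIiIiIiIiIiIieqN+IiIiIiIiIiIiIiIiIjcj5iIiIiIiIiIiIiIiIiIvZyIiIiIiIiIiIiIiIiIiK6YiIiIiIiIiIiIiIiIiIiumIiIiIiIiIiIiIiIiIiIrpiIiIiIiIiIiIiIiIiIiL6YiIiIiIiIiIiIiIiIiIjdiIiIiIiIiIiIiIiIiIiI+4iIiIiIiIiIiIiIiIiIifmIiIiIiIiIiIiIiIiIiI3oiIiIiIiIiIiIiIiIiIifuIiIiIiIiIiIiIiIiIiI3oiIiIiIiIiIiIiIiIiIivqIiIiIiIiIiIiIiIiIiJ/IiI"/>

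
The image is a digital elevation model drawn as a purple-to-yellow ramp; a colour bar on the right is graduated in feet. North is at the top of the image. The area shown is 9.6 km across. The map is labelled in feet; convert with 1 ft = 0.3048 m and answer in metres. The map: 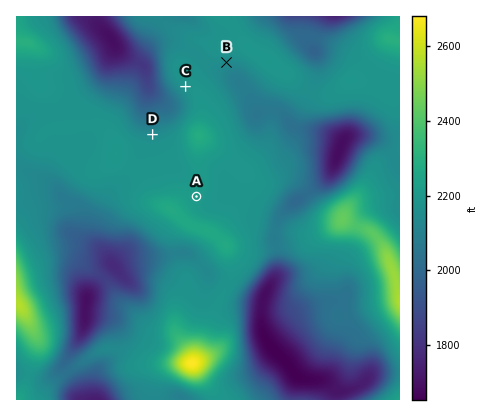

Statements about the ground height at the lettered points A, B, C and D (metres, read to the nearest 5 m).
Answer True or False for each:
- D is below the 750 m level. True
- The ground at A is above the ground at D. True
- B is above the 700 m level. False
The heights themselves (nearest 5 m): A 675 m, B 655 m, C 665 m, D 655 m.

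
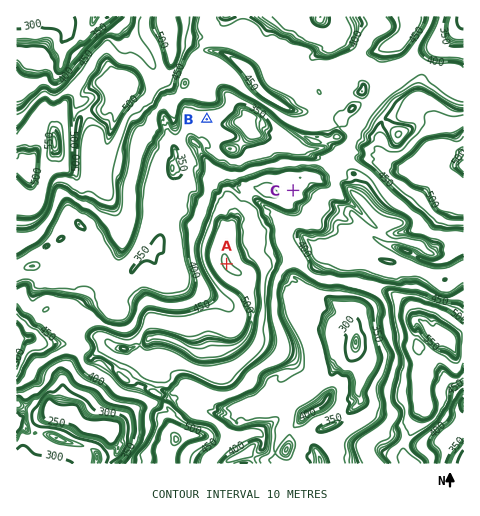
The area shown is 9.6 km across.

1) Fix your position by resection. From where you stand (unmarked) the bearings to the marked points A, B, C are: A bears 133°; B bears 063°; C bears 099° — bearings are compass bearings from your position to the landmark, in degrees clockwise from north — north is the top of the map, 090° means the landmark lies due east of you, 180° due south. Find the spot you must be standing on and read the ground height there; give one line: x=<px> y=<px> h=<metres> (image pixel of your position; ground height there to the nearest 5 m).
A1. x=119 y=163 h=470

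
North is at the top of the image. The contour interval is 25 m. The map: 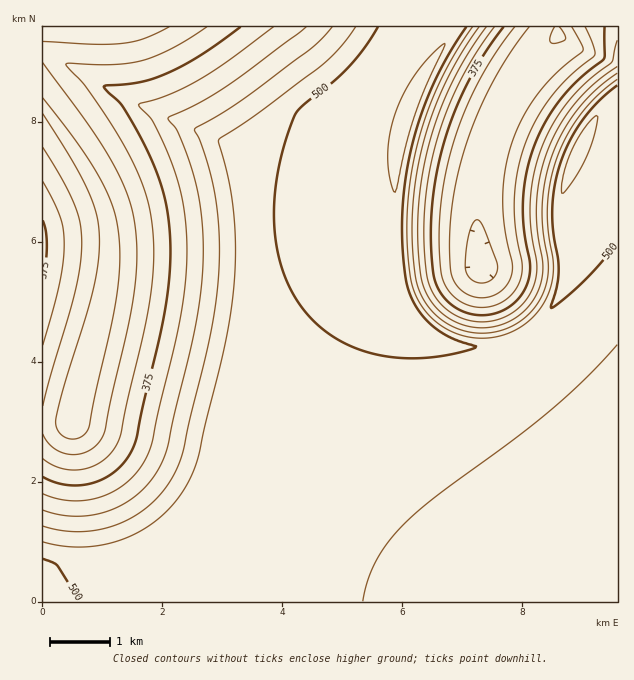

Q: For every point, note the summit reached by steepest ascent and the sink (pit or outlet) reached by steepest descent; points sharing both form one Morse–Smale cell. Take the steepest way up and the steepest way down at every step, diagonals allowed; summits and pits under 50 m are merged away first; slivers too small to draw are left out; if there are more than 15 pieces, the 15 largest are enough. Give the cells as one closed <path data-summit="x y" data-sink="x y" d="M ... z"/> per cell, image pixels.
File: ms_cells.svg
<path data-summit="410 115" data-sink="73 418" d="M454 26l-412 1 0 79 18 23 32 49 10 23 8 31 0 35-4 21-10 45-16 54-6 31-4 4-28 1 1 179 575-1 0-499-5-1-25 28-10 18-10 22-7 39 0 21 5 39-6 26-11 19-19 19-28 14-26 2-27-6-21-12-14-14-12-19-4-14-5-31 0-60 9-53 12-37 20-42 18-27z"/><path data-summit="410 115" data-sink="481 267" d="M617 26l-162 0-21 34-20 42-15 51-6 39 0 60 5 31 8 23 8 10 23 20 27 11 32 0 15-5 19-10 22-23 8-15 6-26-5-39 0-21 7-39 10-22 10-18 25-28 5-1z"/><path data-summit="43 246" data-sink="73 418" d="M43 107l-1 314 28 1 4-4 6-31 24-84 6-36 0-35-4-18-14-36-32-49z"/>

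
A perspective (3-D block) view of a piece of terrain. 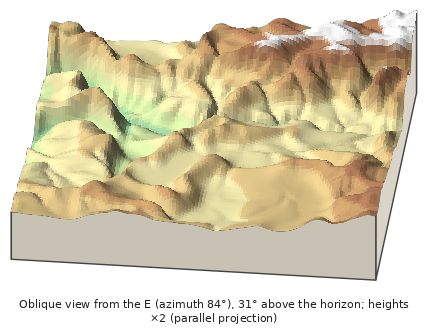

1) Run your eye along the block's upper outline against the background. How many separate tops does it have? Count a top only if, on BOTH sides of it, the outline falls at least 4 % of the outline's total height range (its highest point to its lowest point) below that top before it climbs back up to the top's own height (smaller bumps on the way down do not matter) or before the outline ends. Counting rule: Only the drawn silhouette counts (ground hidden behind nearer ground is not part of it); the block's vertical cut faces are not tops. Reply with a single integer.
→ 2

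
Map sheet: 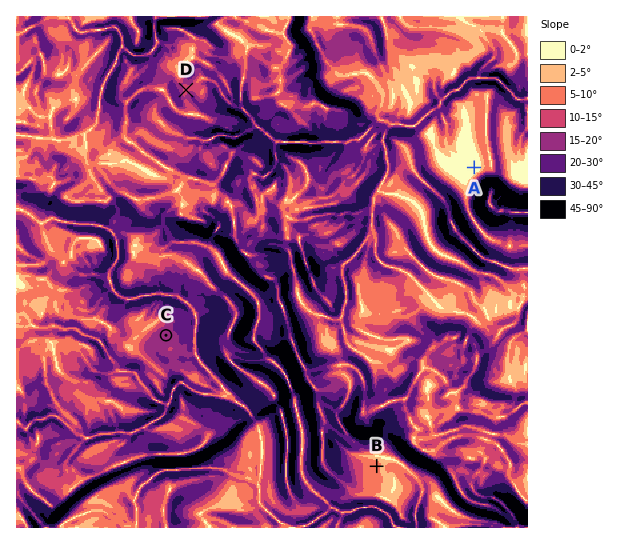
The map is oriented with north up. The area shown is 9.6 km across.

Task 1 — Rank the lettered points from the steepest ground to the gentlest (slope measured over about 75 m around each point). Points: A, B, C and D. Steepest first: C D B A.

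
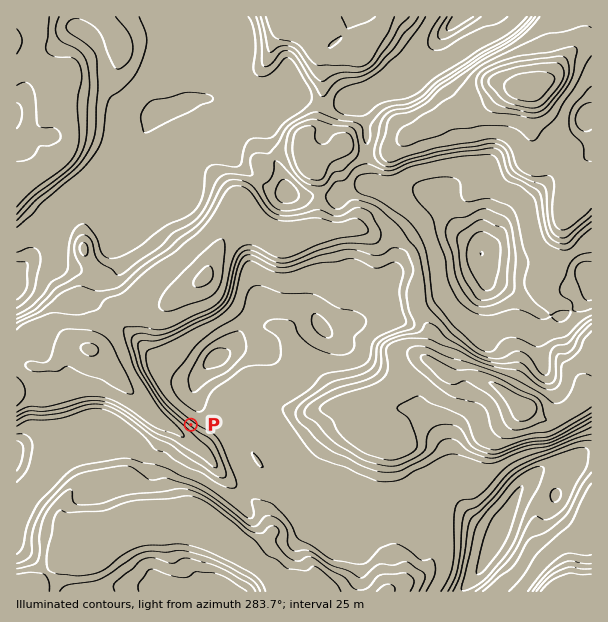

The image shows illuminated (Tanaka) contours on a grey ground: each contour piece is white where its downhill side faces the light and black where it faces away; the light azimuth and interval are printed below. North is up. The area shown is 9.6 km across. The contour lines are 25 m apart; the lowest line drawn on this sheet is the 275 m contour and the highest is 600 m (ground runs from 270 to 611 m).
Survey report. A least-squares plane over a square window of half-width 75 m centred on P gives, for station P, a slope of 18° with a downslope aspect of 38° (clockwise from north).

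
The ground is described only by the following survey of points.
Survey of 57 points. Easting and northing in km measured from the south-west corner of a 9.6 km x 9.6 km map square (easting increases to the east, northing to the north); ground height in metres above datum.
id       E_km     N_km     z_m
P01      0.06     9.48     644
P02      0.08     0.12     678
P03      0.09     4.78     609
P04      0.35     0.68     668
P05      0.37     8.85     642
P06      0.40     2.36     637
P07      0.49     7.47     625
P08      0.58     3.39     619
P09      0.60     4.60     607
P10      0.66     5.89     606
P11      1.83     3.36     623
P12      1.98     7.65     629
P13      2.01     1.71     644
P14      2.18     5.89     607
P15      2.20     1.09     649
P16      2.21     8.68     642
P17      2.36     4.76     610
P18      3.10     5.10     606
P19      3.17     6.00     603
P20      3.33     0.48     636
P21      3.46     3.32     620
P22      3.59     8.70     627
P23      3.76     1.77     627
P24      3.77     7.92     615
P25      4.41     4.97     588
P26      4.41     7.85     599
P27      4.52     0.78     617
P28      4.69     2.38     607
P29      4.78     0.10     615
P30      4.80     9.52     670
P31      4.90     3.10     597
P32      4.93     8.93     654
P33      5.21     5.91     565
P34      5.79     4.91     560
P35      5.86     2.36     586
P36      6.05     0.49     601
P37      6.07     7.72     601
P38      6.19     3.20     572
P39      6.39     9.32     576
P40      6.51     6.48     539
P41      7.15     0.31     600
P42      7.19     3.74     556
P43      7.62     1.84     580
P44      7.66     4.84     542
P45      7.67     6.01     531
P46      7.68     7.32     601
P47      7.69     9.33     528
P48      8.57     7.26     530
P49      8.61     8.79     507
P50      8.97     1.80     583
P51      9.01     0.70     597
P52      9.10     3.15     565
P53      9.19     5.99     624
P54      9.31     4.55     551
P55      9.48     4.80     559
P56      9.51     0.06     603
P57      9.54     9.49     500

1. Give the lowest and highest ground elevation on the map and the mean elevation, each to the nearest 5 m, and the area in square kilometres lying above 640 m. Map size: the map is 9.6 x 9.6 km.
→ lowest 495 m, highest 685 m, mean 595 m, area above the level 10.6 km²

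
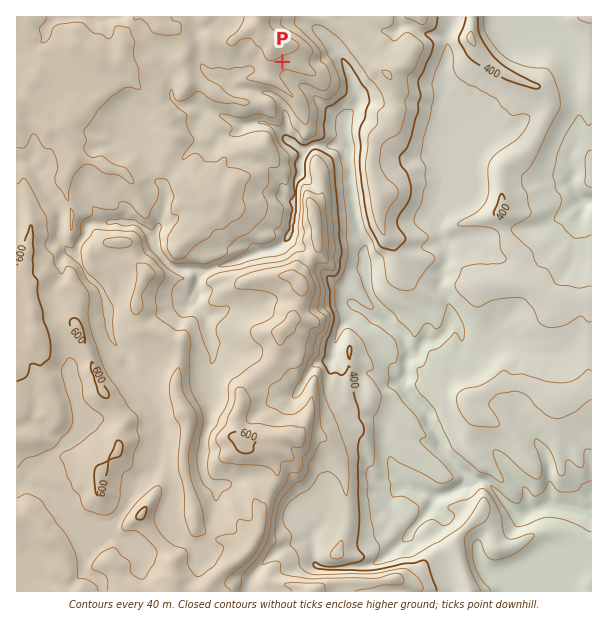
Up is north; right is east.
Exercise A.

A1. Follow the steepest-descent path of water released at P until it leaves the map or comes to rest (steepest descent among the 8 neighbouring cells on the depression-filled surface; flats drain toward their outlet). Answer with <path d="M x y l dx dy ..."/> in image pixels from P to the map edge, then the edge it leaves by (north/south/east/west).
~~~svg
<path d="M282 62l2 1 0 6 1 3 12 12 9 5 23 22 1 0 5 5 7 3 3 3 0 10 2 2 0 6 1 1 0 23 2 1 0 17 1 1 0 12 2 2 0 4 1 2 0 7 2 2 1 15 8 15 0 40 1 2 0 3 3 6 12 15 0 1 5 5 1 3 0 4 15 14 3 6 0 3 3 4 0 9-3 6 0 14-1 1 0 9 4 6 0 2 18 18 0 1 3 3 0 6 6 8 5 10 3 3 0 3 3 5 0 3 25 27 15 0 15 15 0 1 15 15 3 2 5 0 7-6 8 0 1-2 20 0 1 2 5 0 1 1 21 0 3-3"/>
exit: east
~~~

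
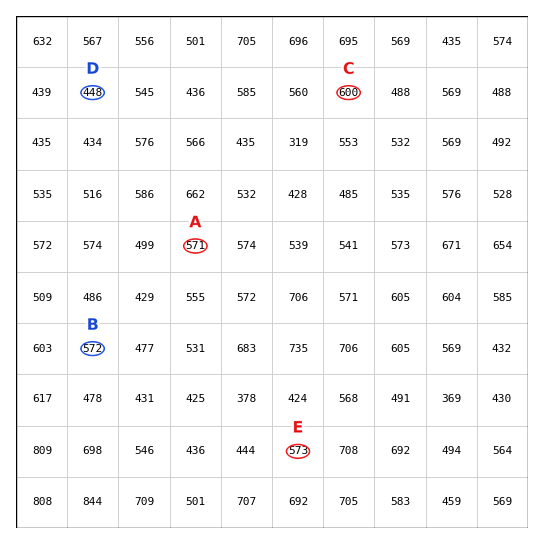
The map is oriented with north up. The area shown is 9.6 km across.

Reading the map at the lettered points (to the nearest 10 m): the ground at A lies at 570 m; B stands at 570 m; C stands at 600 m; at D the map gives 450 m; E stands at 570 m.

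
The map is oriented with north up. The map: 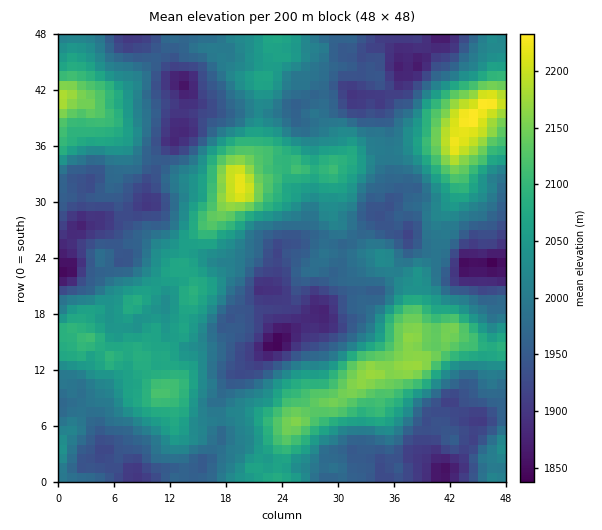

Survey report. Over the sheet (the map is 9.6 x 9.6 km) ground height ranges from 1830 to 2245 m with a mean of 2010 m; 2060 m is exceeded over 24.8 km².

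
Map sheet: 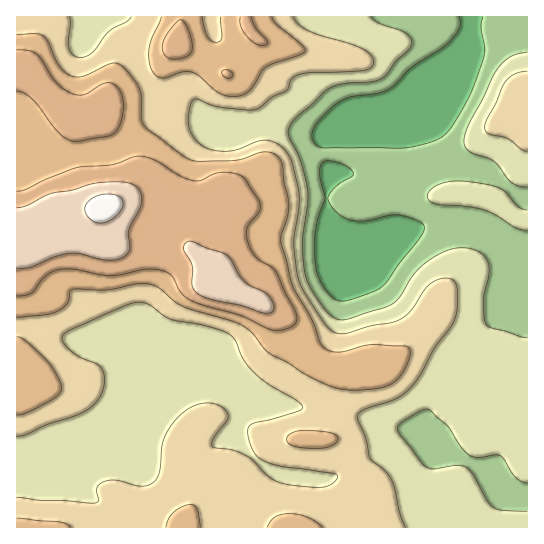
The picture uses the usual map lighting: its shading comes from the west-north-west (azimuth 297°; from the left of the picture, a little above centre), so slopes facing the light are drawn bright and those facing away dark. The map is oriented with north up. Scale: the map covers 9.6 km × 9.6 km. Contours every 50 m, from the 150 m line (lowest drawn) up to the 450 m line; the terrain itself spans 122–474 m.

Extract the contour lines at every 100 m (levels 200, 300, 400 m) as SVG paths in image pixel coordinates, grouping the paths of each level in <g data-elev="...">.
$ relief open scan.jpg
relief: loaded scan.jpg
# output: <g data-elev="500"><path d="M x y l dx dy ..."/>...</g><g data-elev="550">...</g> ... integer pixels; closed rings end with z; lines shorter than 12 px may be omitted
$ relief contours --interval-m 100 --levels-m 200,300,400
<g data-elev="200"><path d="M527 511l-25-1-9-3-6-6-14-27-8-7-10-2-22 4-7-2-27-33-2-4 1-4 6-5 15-10 10-2 19 17 13 20 8 9 8 2 18-2 6 1 14 21 6 4 6 2"/><path d="M527 338l-36-10-5-4-2-6 0-19 5-24 0-10-6-10-12-6-17 0-17 6-20 16-17 26-7 6-8 4-38 12-9 0-8-4-11-13-10-17-5-15-2-24 6-43-1-14-6-28-12-23-1-8 7-12 32-29 15-5 28-2 10-3 6-4 10-14 13-12 3-8-5-7-8-4-20-7-9-6"/><path d="M527 210l-9-3-12-14-5-4-26-6-17-2-13 2-12 5-6 7 2 5 5 3 35 4 14 3 12 5 20 12 12 3"/><path d="M527 53l-16 3-6 5-7 8-29 56-5 16 1 5 3 4 26 11 17 21 7 4 9 1"/></g><g data-elev="300"><path d="M71 527l-4-3-7-2-43-4"/><path d="M200 527l-3-18-3-4-4-1-8 3-9 6-5 6-2 8"/><path d="M323 527l-16-10-17-3-15 3-4 4-4 6"/><path d="M299 447l16 2 12-2 8-4 3-5-4-4-7-2-20-2-10 1-7 3-3 5 3 5z"/><path d="M17 415l10-2 26-14 6-5 3-7-5-12-10-14-21-20-9-4"/><path d="M17 317l29-2 11-4 10-8 3-11 3-3 34 1 28-6 11 0 12 3 16 14 9 6 48 14 11 4 10 8 11 15 7 6 17 8 20 13 28 13 12 2 14 0 17-2 11-3 7-4 6-7 6-11 2-9 0-5-5-3-35-1-33 7-10-2-6-5-9-26-19-33-12-41 0-8 6-20 2-14-5-21-2-17-5-10-6-2-6-1-31 8-35 1-10-2-44-33-4-8 1-19-2-9-7-12-11-12-5-3-6 0-26 13-12 0-7-3-7-7-11-24-5-6-8-2-18 0"/><path d="M161 17l-9 21-3 11 0 14 5 11 4 3 5 1 19-6 9 0 8 4 19 17 8 3 8 1 8-2 7-4 5-6 8-14 5-5 32-11 6-4-2-5-26-21-5-8"/><path d="M221 17l1 20-2 4-3 1-6-1-4-5-5-19"/></g><g data-elev="400"><path d="M262 313l7 0 4-2 1-5-3-6-6-8-15-6-6-5-15-24-7-4-16-5-13-6-4-1-4 2-1 7 8 15 0 20 4 8 14 6 31 6z"/><path d="M17 269l13-2 24-10 16-4 9 1 28 6 10 0 6-3 6-7 0-20 11-23 2-9-4-9-7-5-10-2-18 0-13 2-19 6-20 3-24 12-10 3"/></g>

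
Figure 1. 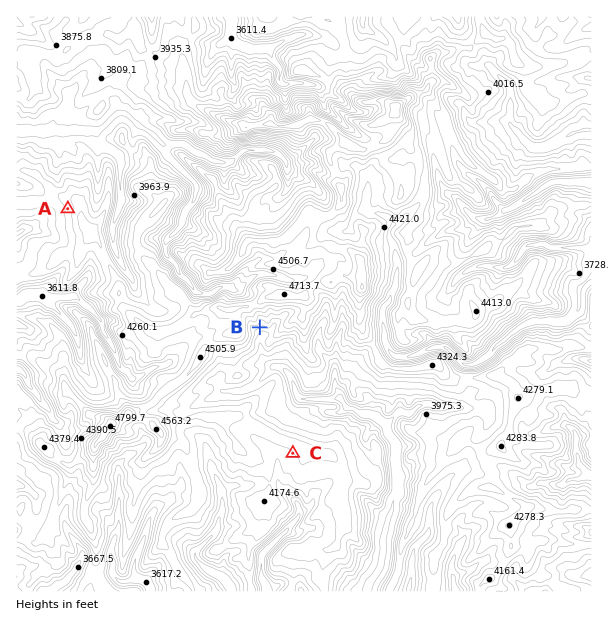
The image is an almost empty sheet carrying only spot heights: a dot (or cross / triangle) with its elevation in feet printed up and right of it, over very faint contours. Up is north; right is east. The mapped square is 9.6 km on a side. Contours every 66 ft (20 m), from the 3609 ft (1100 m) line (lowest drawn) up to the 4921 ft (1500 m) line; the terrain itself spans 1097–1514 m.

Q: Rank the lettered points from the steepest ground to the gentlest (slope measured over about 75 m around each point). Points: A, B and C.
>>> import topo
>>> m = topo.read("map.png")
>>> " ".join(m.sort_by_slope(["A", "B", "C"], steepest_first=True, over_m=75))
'B A C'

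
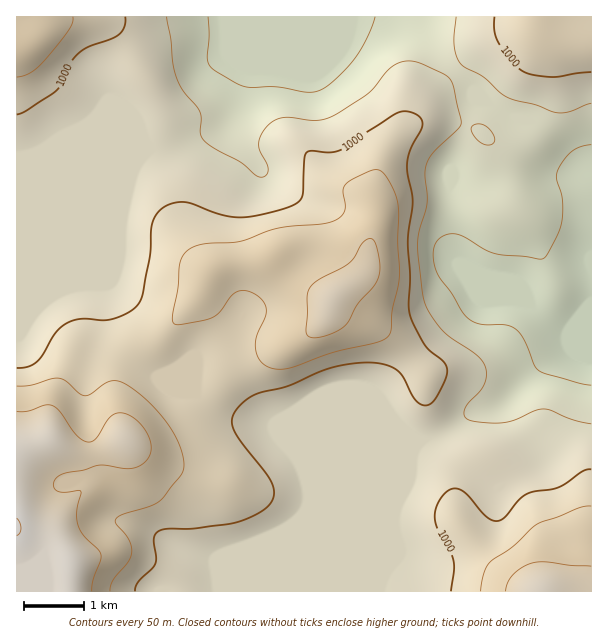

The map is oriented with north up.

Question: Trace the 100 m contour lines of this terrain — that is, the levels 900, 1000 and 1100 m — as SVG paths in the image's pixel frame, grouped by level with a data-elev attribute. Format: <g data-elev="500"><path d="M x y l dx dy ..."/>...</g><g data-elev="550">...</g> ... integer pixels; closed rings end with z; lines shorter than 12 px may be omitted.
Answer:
<g data-elev="900"><path d="M591 385l-13-2-39-12-5-6-11-27-10-10-9-3-24-1-12-5-6-7-10-19-14-18-3-9-2-11 1-9 4-6 8-5 7-1 11 3 21 13 10 4 45 5 5-1 12-22 5-15 1-20-6-22 1-9 6-11 8-8 9-4 10-2"/><path d="M375 17l-10 25-15 23-24 22-8 4-9 1-33-5-31 0-9-4-23-14-4-4-2-6 2-23-1-19"/></g><g data-elev="1000"><path d="M135 591l3-9 17-18 1-7-2-18 1-5 3-3 9-2 27 0 42-6 24-11 7-5 5-6 2-10-4-11-30-40-8-15 0-8 3-6 14-13 11-5 30-8 40-17 18-4 20-2 18 3 12 6 6 7 10 20 6 6 5 1 4 0 8-8 9-20 0-11-3-5-14-11-5-6-12-23-3-13 1-32-2-37 5-38-5-27-1-10 4-15 11-21 1-5-2-4-8-6-12-1-9 4-51 34-11 2-18-1-5 1-3 6-2 39-5 6-10 5-27 7-20 2-19-2-35-13-12 1-10 4-8 8-4 9-3 36-7 36-5 10-11 8-15 5-9 1-21-1-13 4-12 10-13 21-6 8-8 4-12 2"/><path d="M591 469l-9 2-24 16-24 4-9 4-7 6-12 15-8 5-6-1-6-3-18-21-7-6-8-1-7 3-9 12-2 14 3 12 12 21 3 9 1 10-3 21"/><path d="M17 114l9-3 31-21 4-6 9-21 11-12 9-5 23-8 7-5 5-7 0-9"/><path d="M494 17l0 13 3 11 15 20 10 10 11 4 19 2 39-5"/></g><g data-elev="1100"><path d="M92 591l1-10 7-20 1-6-3-6-15-15-5-9-1-14 4-19-3-2-12 2-7 0-5-4 0-6 3-5 5-3 21-4 15-5 28 4 12-2 8-6 4-7 1-8-2-9-11-15-7-6-8-3-6 0-6 3-15 22-7 4-6-2-6-5-17-23-7-6-8-1-16 6-12 0"/><path d="M591 566l-21-1-25-3-14 1-9 4-9 8-5 7-2 9"/><path d="M313 338l16-3 15-8 5-6 9-18 17-19 4-9 1-11-3-17-5-8-4 0-5 3-9 16-6 6-29 15-10 9-2 8-1 36 2 4z"/></g>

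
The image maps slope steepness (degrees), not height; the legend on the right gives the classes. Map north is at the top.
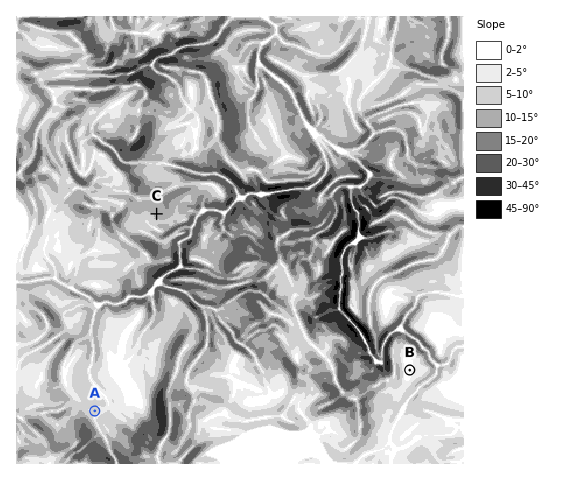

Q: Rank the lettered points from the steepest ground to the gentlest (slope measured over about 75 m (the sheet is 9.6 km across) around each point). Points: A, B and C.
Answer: C A B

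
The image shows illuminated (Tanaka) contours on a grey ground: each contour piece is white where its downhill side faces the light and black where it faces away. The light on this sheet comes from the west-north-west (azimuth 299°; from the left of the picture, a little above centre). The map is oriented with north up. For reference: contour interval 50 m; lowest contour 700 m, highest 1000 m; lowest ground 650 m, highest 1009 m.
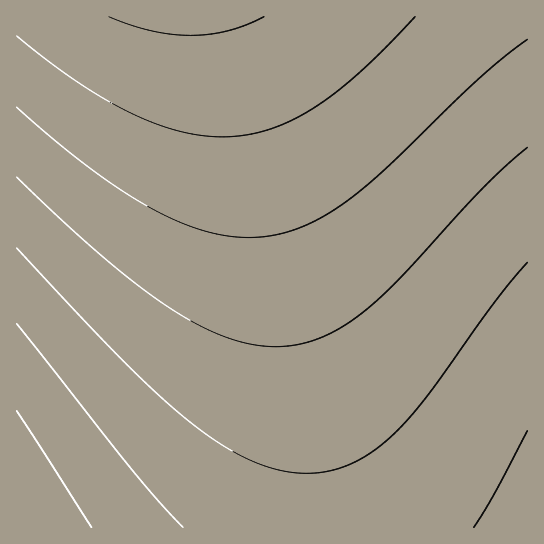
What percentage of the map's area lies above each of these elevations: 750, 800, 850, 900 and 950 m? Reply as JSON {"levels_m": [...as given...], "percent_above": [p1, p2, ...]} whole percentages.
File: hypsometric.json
{"levels_m": [750, 800, 850, 900, 950], "percent_above": [93, 73, 50, 30, 12]}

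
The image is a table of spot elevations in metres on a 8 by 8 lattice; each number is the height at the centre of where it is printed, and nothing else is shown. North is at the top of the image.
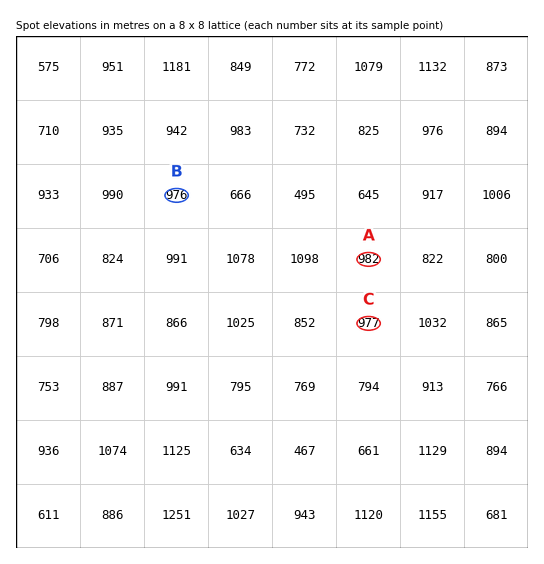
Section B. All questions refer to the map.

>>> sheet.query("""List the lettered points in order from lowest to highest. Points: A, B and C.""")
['B', 'C', 'A']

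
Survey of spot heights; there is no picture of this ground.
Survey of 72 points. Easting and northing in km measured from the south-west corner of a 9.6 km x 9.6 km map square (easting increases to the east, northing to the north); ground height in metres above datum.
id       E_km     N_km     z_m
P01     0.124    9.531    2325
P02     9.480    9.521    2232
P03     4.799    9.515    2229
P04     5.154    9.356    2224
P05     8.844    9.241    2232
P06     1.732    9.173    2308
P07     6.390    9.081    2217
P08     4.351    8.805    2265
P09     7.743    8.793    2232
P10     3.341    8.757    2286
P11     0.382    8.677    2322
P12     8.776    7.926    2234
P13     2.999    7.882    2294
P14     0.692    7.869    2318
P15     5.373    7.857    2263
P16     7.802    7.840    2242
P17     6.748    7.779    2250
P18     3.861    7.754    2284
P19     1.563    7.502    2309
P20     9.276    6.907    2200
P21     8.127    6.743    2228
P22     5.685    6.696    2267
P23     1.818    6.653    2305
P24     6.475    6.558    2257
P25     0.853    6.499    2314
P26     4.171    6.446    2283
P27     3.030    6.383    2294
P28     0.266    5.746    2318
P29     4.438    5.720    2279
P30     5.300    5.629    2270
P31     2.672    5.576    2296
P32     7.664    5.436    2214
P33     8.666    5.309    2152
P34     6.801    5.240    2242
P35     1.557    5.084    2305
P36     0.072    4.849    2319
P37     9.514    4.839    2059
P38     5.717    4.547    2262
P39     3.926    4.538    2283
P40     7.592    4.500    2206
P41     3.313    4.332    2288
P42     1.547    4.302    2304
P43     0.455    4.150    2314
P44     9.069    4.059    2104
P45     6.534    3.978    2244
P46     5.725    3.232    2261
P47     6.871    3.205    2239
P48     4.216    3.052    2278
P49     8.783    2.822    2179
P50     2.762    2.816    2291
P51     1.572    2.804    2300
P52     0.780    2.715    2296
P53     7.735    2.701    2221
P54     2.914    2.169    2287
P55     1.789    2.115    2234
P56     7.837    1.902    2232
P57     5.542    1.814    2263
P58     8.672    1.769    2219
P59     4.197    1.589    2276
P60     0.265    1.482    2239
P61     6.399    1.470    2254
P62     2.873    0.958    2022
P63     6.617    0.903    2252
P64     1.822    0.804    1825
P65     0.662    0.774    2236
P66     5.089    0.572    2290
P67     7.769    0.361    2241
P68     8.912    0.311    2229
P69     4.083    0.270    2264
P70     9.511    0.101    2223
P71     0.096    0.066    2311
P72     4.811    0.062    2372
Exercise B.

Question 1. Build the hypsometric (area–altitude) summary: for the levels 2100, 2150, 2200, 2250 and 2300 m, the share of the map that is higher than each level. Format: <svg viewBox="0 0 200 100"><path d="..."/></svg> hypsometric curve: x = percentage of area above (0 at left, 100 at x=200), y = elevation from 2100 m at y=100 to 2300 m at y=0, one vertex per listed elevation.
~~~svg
<svg viewBox="0 0 200 100"><path d="M190 100l-6-25-11-25-55-25-83-25"/></svg>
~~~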